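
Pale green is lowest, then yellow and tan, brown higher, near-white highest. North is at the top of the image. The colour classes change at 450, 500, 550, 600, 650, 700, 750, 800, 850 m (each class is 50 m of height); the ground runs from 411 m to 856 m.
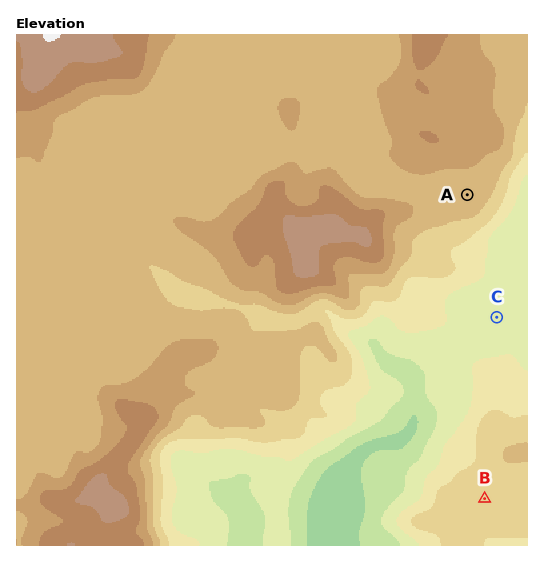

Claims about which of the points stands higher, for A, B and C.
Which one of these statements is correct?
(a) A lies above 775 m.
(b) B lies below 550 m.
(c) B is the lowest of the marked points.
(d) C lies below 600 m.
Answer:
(d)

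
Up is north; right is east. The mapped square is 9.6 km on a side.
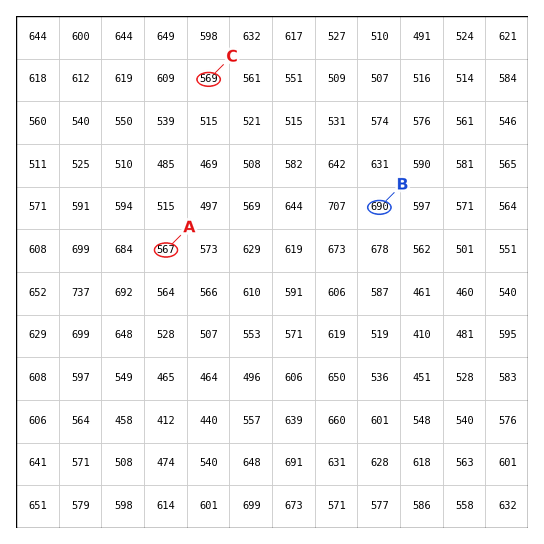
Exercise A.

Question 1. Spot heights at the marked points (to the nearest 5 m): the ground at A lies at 565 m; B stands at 690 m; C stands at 570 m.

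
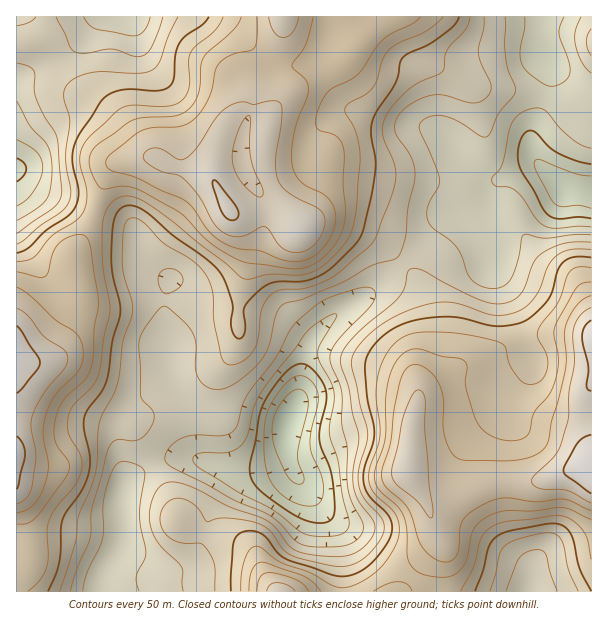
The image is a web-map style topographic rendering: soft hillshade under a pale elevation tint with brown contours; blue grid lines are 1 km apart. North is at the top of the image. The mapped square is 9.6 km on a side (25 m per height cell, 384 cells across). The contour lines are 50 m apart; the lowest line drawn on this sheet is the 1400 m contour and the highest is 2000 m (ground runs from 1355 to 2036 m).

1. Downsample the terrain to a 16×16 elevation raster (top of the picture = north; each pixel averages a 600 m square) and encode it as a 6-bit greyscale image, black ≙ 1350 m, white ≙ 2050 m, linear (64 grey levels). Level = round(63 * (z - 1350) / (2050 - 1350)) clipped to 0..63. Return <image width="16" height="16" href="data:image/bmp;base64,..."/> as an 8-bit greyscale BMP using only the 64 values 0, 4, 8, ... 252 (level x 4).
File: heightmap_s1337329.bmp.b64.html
<image width="16" height="16" href="data:image/bmp;base64,Qk02BQAAAAAAADYEAAAoAAAAEAAAABAAAAABAAgAAAAAAAABAAATCwAAEwsAAAABAAAAAAAAAAAAAAEBAQACAgIAAwMDAAQEBAAFBQUABgYGAAcHBwAICAgACQkJAAoKCgALCwsADAwMAA0NDQAODg4ADw8PABAQEAAREREAEhISABMTEwAUFBQAFRUVABYWFgAXFxcAGBgYABkZGQAaGhoAGxsbABwcHAAdHR0AHh4eAB8fHwAgICAAISEhACIiIgAjIyMAJCQkACUlJQAmJiYAJycnACgoKAApKSkAKioqACsrKwAsLCwALS0tAC4uLgAvLy8AMDAwADExMQAyMjIAMzMzADQ0NAA1NTUANjY2ADc3NwA4ODgAOTk5ADo6OgA7OzsAPDw8AD09PQA+Pj4APz8/AEBAQABBQUEAQkJCAENDQwBEREQARUVFAEZGRgBHR0cASEhIAElJSQBKSkoAS0tLAExMTABNTU0ATk5OAE9PTwBQUFAAUVFRAFJSUgBTU1MAVFRUAFVVVQBWVlYAV1dXAFhYWABZWVkAWlpaAFtbWwBcXFwAXV1dAF5eXgBfX18AYGBgAGFhYQBiYmIAY2NjAGRkZABlZWUAZmZmAGdnZwBoaGgAaWlpAGpqagBra2sAbGxsAG1tbQBubm4Ab29vAHBwcABxcXEAcnJyAHNzcwB0dHQAdXV1AHZ2dgB3d3cAeHh4AHl5eQB6enoAe3t7AHx8fAB9fX0Afn5+AH9/fwCAgIAAgYGBAIKCggCDg4MAhISEAIWFhQCGhoYAh4eHAIiIiACJiYkAioqKAIuLiwCMjIwAjY2NAI6OjgCPj48AkJCQAJGRkQCSkpIAk5OTAJSUlACVlZUAlpaWAJeXlwCYmJgAmZmZAJqamgCbm5sAnJycAJ2dnQCenp4An5+fAKCgoAChoaEAoqKiAKOjowCkpKQApaWlAKampgCnp6cAqKioAKmpqQCqqqoAq6urAKysrACtra0Arq6uAK+vrwCwsLAAsbGxALKysgCzs7MAtLS0ALW1tQC2trYAt7e3ALi4uAC5ubkAurq6ALu7uwC8vLwAvb29AL6+vgC/v78AwMDAAMHBwQDCwsIAw8PDAMTExADFxcUAxsbGAMfHxwDIyMgAycnJAMrKygDLy8sAzMzMAM3NzQDOzs4Az8/PANDQ0ADR0dEA0tLSANPT0wDU1NQA1dXVANbW1gDX19cA2NjYANnZ2QDa2toA29vbANzc3ADd3d0A3t7eAN/f3wDg4OAA4eHhAOLi4gDj4+MA5OTkAOXl5QDm5uYA5+fnAOjo6ADp6ekA6urqAOvr6wDs7OwA7e3tAO7u7gDv7+8A8PDwAPHx8QDy8vIA8/PzAPT09AD19fUA9vb2APf39wD4+PgA+fn5APr6+gD7+/sA/Pz8AP39/QD+/v4A////AKR4VFxsgLC8mJSwuKh4aISshFhcfISUaExgnMy8jHyUxJRcXHxsVCwsaLTYzMDAyNisbFxYSDQULHjU2MjI1OzUoHhsYFxADDhwyNS8sLzg4LSIbGRoVBwwfMDQtKis3OjQmGxkeHhMTICsuLCkoNTYxKR0bICIZExghJSUiJzQvLygdGyEmIh4YGhwZFx8rJi4nHSErMTUwIhwZFRUZHxkkKCQsNzg4NSgeFxQUEQwRIS4yNTk2NDApIBgUEgsIFCEtMzU3NjQuKB0WFRMNERogJikrMzY1LSgfGRoXEhQcHh8fJTAzMjAtJSAdGBEUHRoXGCIqMDUwLywnHxcRFg="/>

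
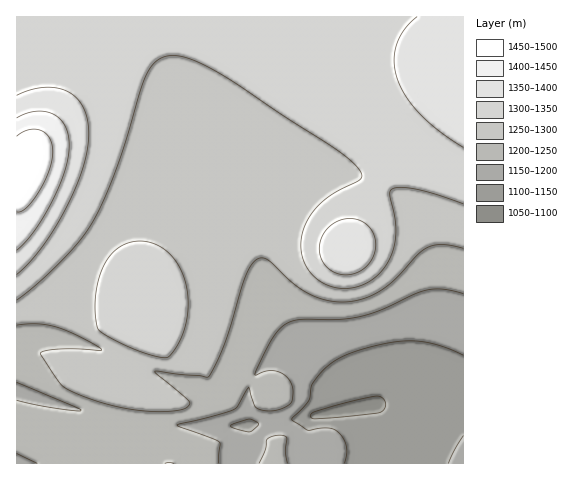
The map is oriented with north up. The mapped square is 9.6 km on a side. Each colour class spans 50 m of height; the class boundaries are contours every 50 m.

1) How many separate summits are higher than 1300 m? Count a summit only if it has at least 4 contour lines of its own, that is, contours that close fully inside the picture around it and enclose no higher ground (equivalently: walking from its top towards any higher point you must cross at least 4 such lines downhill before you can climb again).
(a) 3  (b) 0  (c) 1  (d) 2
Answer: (b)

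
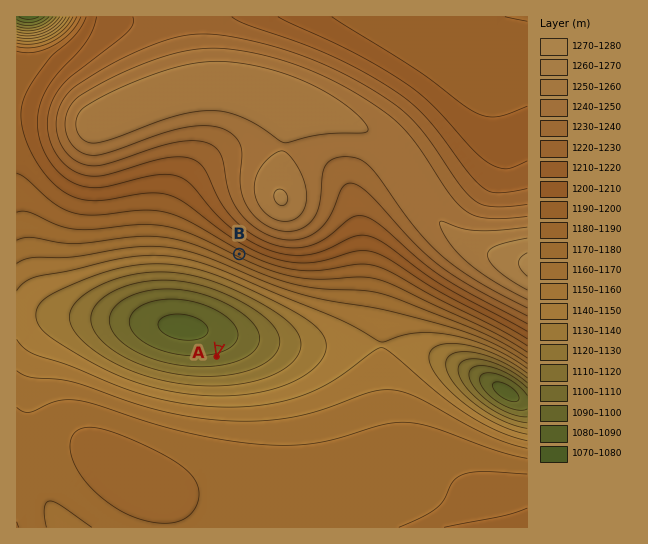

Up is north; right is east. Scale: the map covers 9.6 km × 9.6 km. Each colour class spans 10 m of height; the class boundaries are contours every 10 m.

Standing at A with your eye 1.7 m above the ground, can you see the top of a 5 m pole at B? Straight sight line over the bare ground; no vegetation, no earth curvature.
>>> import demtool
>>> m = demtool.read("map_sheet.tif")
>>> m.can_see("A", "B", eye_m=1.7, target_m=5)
True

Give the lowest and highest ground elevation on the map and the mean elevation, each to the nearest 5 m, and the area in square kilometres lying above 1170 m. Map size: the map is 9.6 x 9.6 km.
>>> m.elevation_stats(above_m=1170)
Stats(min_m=1075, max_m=1275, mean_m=1190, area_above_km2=63.9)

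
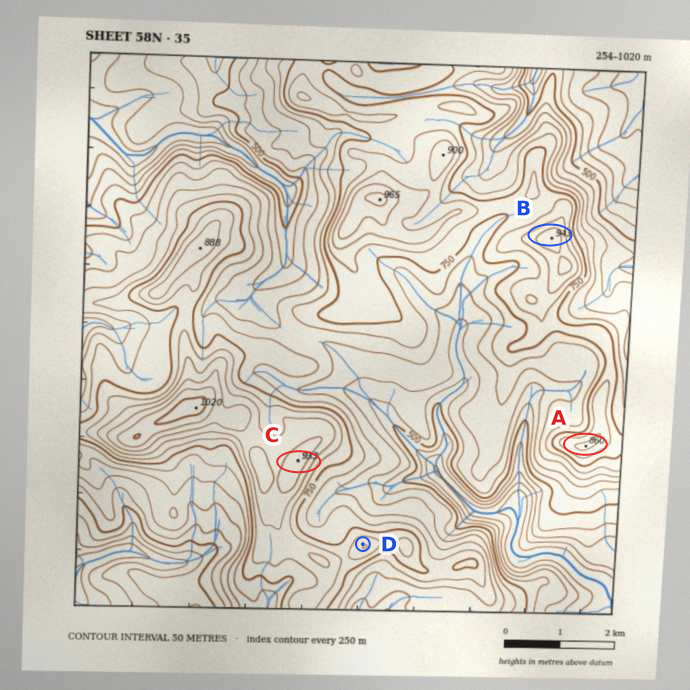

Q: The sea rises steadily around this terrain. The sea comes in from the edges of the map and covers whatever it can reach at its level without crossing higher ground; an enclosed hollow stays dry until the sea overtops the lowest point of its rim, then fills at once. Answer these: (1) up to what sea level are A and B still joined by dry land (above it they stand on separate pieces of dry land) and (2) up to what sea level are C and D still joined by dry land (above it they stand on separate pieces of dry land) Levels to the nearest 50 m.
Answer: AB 750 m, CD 800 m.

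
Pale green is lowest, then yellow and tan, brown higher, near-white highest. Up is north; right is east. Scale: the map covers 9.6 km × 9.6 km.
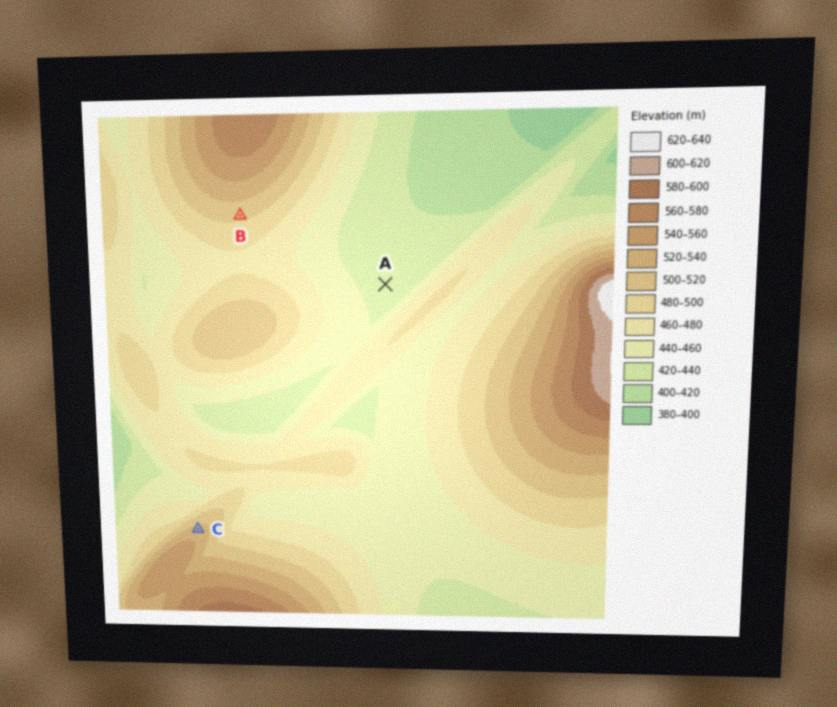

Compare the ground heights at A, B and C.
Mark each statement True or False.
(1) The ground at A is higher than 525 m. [False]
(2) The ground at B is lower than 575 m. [True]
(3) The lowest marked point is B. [False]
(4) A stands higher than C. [False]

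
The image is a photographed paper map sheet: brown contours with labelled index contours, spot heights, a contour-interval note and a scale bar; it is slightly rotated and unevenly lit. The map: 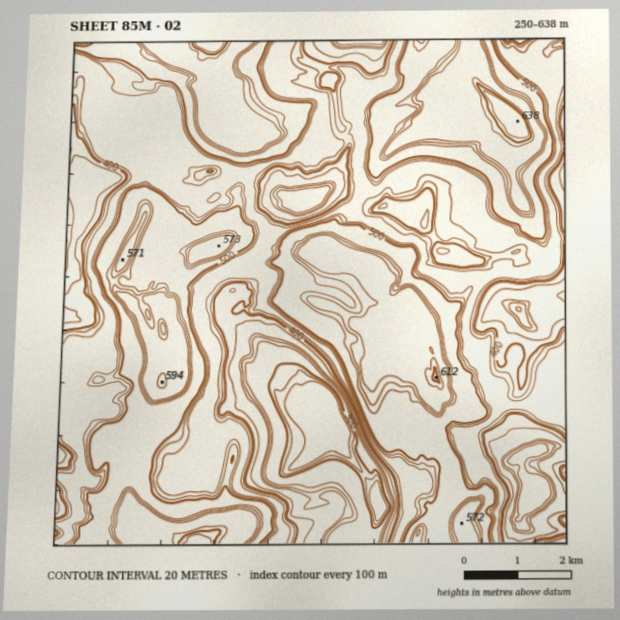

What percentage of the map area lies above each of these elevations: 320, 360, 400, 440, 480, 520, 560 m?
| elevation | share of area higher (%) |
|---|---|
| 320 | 93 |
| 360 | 91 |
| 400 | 78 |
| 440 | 71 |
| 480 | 44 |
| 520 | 21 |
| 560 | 15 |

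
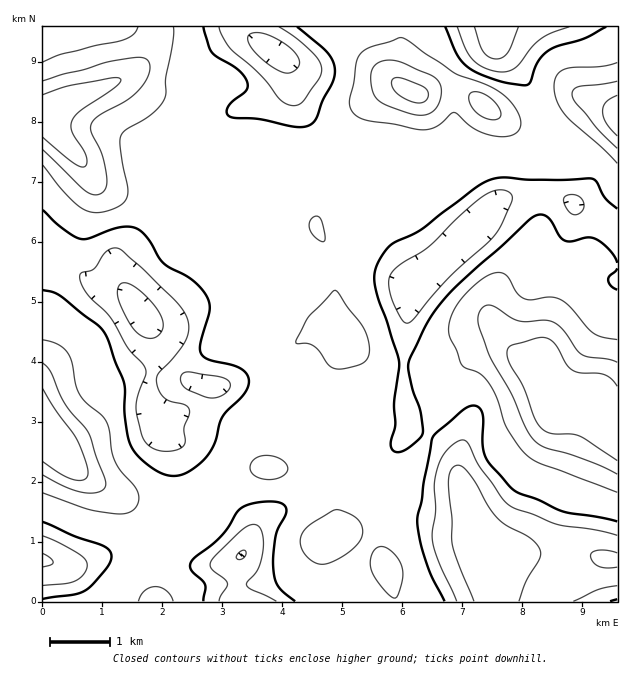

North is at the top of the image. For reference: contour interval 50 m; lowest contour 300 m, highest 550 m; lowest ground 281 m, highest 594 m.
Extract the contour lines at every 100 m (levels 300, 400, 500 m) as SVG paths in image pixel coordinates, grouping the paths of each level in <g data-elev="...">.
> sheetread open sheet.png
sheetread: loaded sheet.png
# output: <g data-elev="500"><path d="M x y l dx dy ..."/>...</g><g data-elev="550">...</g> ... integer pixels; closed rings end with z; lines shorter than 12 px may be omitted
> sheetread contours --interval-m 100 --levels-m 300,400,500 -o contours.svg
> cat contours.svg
<g data-elev="300"><path d="M474 601l-16-38-6-20 0-24-4-39 3-10 6-5 6 2 7 8 19 32 9 12 8 6 24 13 10 11 0 9-14 24-7 19"/><path d="M617 567l-10 1-8-1-6-5-3-6 2-3 6-3 9 0 10 3"/><path d="M238 559l-2-3 2-3 4-3 3 1 1 2-2 5z"/><path d="M43 553l7 5 3 4-3 3-7 2"/><path d="M145 337l-6-3-6-6-12-22-4-15 2-6 3-2 9 2 11 7 12 13 7 11 2 9-2 8-7 5z"/><path d="M281 72l-15-9-12-12-6-11 2-6 9-1 10 2 15 8 11 9 4 8-1 7-8 6z"/><path d="M518 27l-10 25-5 5-7 2-8-2-5-6-9-24"/></g><g data-elev="400"><path d="M203 601l2-16-14-15-1-5 2-4 29-25 20-28 12-5 16-2 12 2 5 5 0 6-8 14-3 9-2 19 0 14 2 9 3 7 17 15"/><path d="M445 601l-13-24-7-19-6-23-2-18 5-16 2-18 8-45 5-6 30-25 8-1 6 4 2 7 0 27 2 12 5 9 24 25 49 22 54 9"/><path d="M43 522l31 14 29 10 6 4 3 6-2 6-3 6-21 22-12 4-31 5"/><path d="M617 290l-6-4-3-6 2-4 7-8"/><path d="M617 263l-7-13-14-11-9-2-15 4-6 0-6-4-8-15-5-6-8-1-9 4-76 70-15 17-11 15-17 36-3 9 5 24 8 22 2 21-4 6-13 11-8 2-6-2-1-8 4-16-1-23 5-42-12-40-9-23-4-19 3-15 11-16 7-6 27-13 57-44 9-5 9-2 59 2 36-1 4 2 9 17 12 11"/><path d="M43 210l19 18 18 11 9-1 32-11 9 0 7 2 11 9 15 24 28 17 14 15 4 7 1 8-10 34 1 11 8 6 23 5 9 4 6 6 2 7-5 12-22 23-8 28-6 9-6 8-17 11-13 3-8-2-9-4-17-14-7-9-4-12-3-23 0-30-19-48-7-9-37-29-8-4-10-2"/><path d="M297 27l30 25 6 9 2 9-2 12-10 18-7 19-6 6-9 2-42-8-26-1-5-3-1-4 1-5 18-15 2-4-1-5-8-12-27-18-9-25"/><path d="M606 27l-22 11-27 8-9 5-11 12-7 19-3 3-3 0-27-5-18-6-11-7-11-13-12-27"/></g><g data-elev="500"><path d="M43 475l22 12 18 6 15-1 5-2 3-4-1-8-16-45-23-28-15-33-8-9"/><path d="M617 362l-10-3-20-2-6-3-5-5-13-19-12-9-7-1-17 2-9-1-28-16-6 2-5 6 0 12 10 30 22 38 14 33 8 13 12 9 35 10 37 16"/><path d="M43 150l43 42 9 3 8-3 4-8-1-13-5-18-10-21 0-8 8-9 26-14 12-9 10-14 3-12-2-5-3-3-14 0-25 4-63 19"/><path d="M492 120l7-2 2-3-1-4-3-6-6-6-7-5-8-2-5 1-2 6 4 10 9 8z"/><path d="M419 115l11-2 7-7 4-15-3-10-7-6-33-14-12-1-10 4-4 6-1 9 2 12 4 8 12 7z"/><path d="M617 81l-39 6-5 3-1 4 3 8 21 25 21 21"/></g>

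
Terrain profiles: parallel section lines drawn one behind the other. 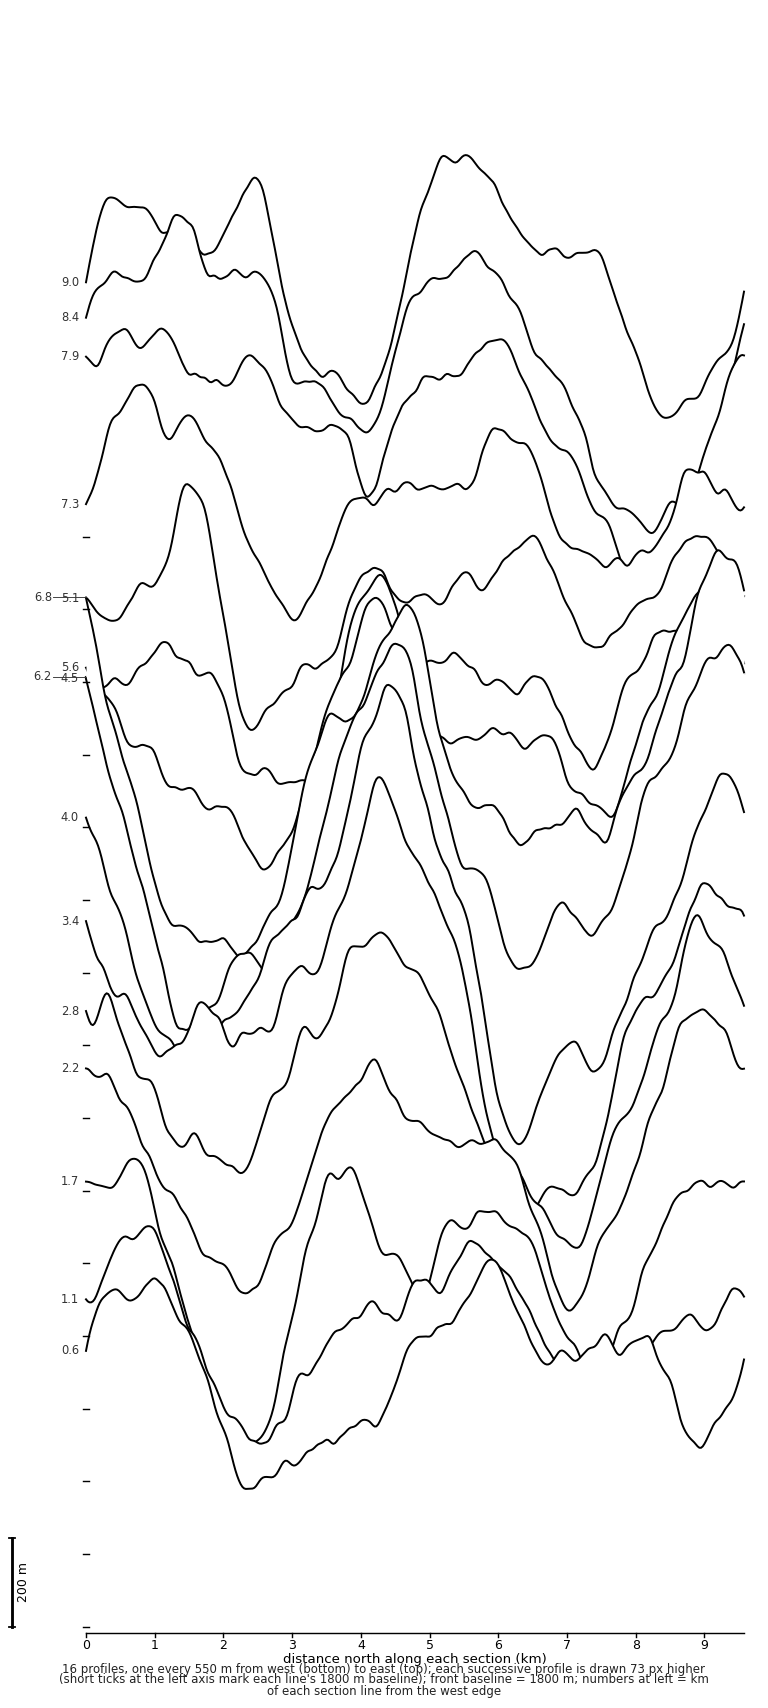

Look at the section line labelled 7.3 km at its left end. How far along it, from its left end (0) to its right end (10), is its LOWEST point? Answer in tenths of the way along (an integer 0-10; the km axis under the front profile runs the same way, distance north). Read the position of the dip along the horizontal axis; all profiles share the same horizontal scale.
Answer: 3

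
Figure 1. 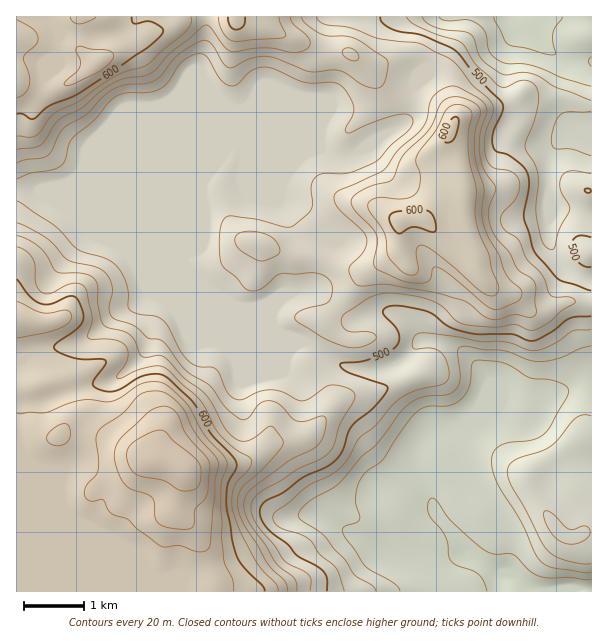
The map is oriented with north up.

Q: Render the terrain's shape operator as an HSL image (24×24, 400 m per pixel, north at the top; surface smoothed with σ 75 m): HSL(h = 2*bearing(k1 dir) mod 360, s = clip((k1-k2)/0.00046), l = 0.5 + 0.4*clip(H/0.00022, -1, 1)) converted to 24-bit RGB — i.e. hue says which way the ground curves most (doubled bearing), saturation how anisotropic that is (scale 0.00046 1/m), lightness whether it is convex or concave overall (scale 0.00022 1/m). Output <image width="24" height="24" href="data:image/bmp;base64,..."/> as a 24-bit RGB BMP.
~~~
<image width="24" height="24" href="data:image/bmp;base64,Qk32BgAAAAAAADYAAAAoAAAAGAAAABgAAAABABgAAAAAAMAGAAATCwAAEwsAAAAAAAAAAAAAf3+AgIB/gIB/gH9/gH9/gnd3f4BsaYpfpsqNdsDOvefxrl/9ppDZU4bJYo3Wq0DXoU+tcnSUhJmkp2NneEgqfQkDZ0cAUUYAf3+AgIB/gH9/gH9/gHJxhj1DhnhKmbxJVedRVsBqN8SKWShIpZ9FpFJuYCw/cFRHgIRogpRwd1RCoDk4QUCUtj2/3KLXxtXrf3+AgH9/gHd2gVFOiURerGa2uoa1o+apcdhvR/WgPA5GnSdCuD1CbyM2ll1scX2NdpuMhWaXkEmNiKeVYjWBsjixsOe+kY6uf3+AfXqApkmKaY2ppFmBSJBhy6l34N86nfpfKg8JKQsKSW0USFIiV6VVYIuXh32XkYZ4b0d3fp+Vk2uPZhtpjfGXdKh1gZZ3gH9/dXeAV4OmsUKwykVif55PdchQ4/fUzCE1jhmGRHiLnIdhSmw4OqoiNFxGY4paiGWAaGGRdo19cjWAbnzNquClX32Dk5GAi1hvk39NPnRURTaJt7HUwMzgkeHi2vHixr7/sWr/3oXznmDFop/Bh8azNF1+N5pZTmF5gZSOdGuFQ2mpcN6/15bVxlmrl41VRVTBw67bVWa7PJavV8Koyo6Rq+B6X+VIQhowNxA+34eJe23l7cXmtGeNfEaPU5pUL2pjYoBcbH9xWZl3dJdMN1csvkl6zKa1Lo5BMJpry5HYXovVYzzEpr984PXWoWDJOiGCLBaW4+rSNjqWymWK7oHEl3S5qmxpMEkrUVwkIJgjZYV0gmdlc4xjNn9mycCBoGLOM7DLVKcVH10DAIGB6O/cxvCoqhWRhSBSGEUrrrcXeyc5X5JIidDKqoXf4YP954D9k9LlY+vbM1l2dFFVmoNJSms+gcs6Vms8c6Rae3TA6pTiAMBcIqYA+K8WKgkgxTRVdmmBfYB0XXeVnstcWSYHc2oGFzsGLd2/69bfoRxtOhENUEAnvb8nQKZGYY9CbqUtgKgTFGYBHM156MriGTKhyBELbj1gh3NkgH9/gHt+flE8qjMfhNTjwbnp0tTxDVBydScAWQALt7VAMX5zx+KXPp9gfk9py+D+4cz/7tX2D39kO0sSlj8+mipgf3yAgH5+gn5tXGmIbXjbp7zgtz46UoQaZzcTbR0xeS1+pbvp7nHIXrXbuvfpwXzzSVnalasdETUr/dPLvD3URGqxckBsgXV1gXV5f1FZwFpIOZouRGYnYmAtv0Re40hncRY4mrYWKf/deRJizP/UqdX4lMTgEnTaalfuz7eXHLSkObxA3GCbnCCJfXCBf36Aalmbs1uuoZxsx2l6Y5XHSYzGUaDQ2H7wyHT1z/ztRQBXjPvfx/nDQY+MbrxgTwVO1TIAy5ukr1eaWTIydUcrhFxjgH9/f4CAXG98fD+4yNnozNzvWjbLlV54V2E+IRIS+tBlvxAOS/PydcqRkvyXpSGuj1sxNQhr0PDboIZFiTpGgUpngH5+gH9/gH9/f3+AbG6AJtd3YsE8hkQvjUZ3q098ih5sNHfUzv3ruKXzcZPKzNxvoa0JYV0bj4UfHD5j3sopeGMte11NgIB9gH9/gH9/gH9/f3+Abm6CgLJoeGJTfnRlVV12W1iycLr81OL3WMpWeSYmwVhc5t+fdxb/rYzbIGakOxmA1+itbmw5QLErQJWAf3+AgH9/gH9/f3+Ae4CAlJhsfXSCf3+AWIWJWrtwSHcyLWgh1Q6QzG5wj5pV3/2sAFOj2JLKsSflDnbEbNF2rMNdPNxqLVpbbIB2f4B/gIB/f3+Af3+AfIF8g3x9gH9/fIB9cX9Wsn1IMHAwBGRL5oj5/qzZ7v/GAiAxlnUfb1IrPW5UgnNG5IiJoTozS20mDWw5cIB6f4B/f4B/f3+AgH9/f4B/f4B/f4B/anaDomO3wWR7Km4rBC8S+Xg1/9vMYQDpE1t4u3VtQ2NpfHthUca+/4Lr6p6WEEkLEioJV3oOO4hJf36AjkpGVJ1HeoB7gmhXeXU6UTUvw6dLdraaIXGkB/+Q8f3N84X/igT/nq/ZW2/pkbPslmS/S2ml+6bp/8z2DEnTiOSLCHFEKy5b7TcmeqQwOCsalVUrxMJlNXSIjeOZca2ySnNzK50zpv9vPD6RE1Cl7aa3myiQfVgmoX1VUHOKY7aPypjn0YT/7K/VwjRtBSku6HEZ0WI5QG2Lj/HLXsL8ztz9udr2jmvlsLHysun76YJ7RTAlL0AmeEkbhCIsxYlBql1seU6LvJ1Yk7kzOYlqw3aU9dP4HRr/ZF//1+T0qOT1Of+LB2lRd4sHajwNUn4YWbwAMSgCnTsA0yIbTTdqh2d6XJmYs8d0"/>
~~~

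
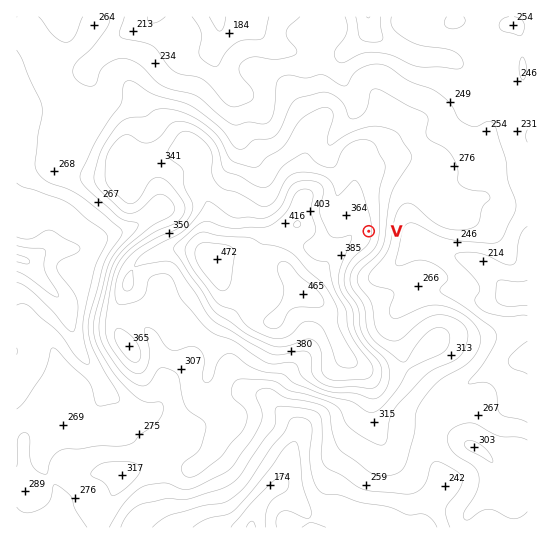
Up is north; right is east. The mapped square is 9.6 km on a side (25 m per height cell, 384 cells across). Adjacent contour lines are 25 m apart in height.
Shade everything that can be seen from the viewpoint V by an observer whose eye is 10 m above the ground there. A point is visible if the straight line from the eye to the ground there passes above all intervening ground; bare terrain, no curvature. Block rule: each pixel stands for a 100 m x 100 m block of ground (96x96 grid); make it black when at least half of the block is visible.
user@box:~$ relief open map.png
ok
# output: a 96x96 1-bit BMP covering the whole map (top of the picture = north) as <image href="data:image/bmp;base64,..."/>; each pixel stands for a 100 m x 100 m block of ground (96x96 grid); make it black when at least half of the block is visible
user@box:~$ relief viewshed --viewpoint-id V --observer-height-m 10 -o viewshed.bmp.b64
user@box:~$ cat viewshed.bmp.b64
<image width="96" height="96" href="data:image/bmp;base64,Qk2+BAAAAAAAAD4AAAAoAAAAYAAAAGAAAAABAAEAAAAAAIAEAAATCwAAEwsAAAIAAAAAAAAA////AAAAAAAAAAAAAAAAAAAAAAAAAAAAAAAAAAAAAAAAAAAAAAAAAAAAAAAAAAAAAAAAAAAAAAAAAAAAAAAAAAAAAAAAAAAAAAAAAAAAAAAAAAAAAAAAAAAAAAAAAAAAAAAAAAAAAAAAAAAAAAAAAAAAAAAAAAAAAAAAAAAAAAAAAAAAAAAAAAAAAAAAAAAAAAAAAAAAAAAAAAAAAAAAAAAAAAIAAAAAAAAAAAAAAAMAAAAAAAAAAAAAAAAAAAAAAAAAAAAAAAAAAAAAAAAAAAAAAAAAAAAAAAAAAAAAAAAAAAAAAAAAAAAAAAAAAAAAAAAAAAAAAAAAAAAAAAAAAAAAAAAAAAAAAAAAAAAAAAAAAAAAAAAAAAAAAAAAAAAAAAAAAAAAAAAAAAAAAAAAAAAAAAAAAAAAAAAAAAAAAAAAAAAAAAAAAAAAAAAAAAAAAAAAAAAAAAAAAAAAAAAAAAAAAAAAAAAAAAAAAA+AAAAAAAAAAAAAAH/AAAAAAAAAAAAAAP/gAAAAAAAAAAAAA//wAAAAAAAAAAAAA//8AAAAAAAAAAAAB//+AAAAAAAAAAAAD///AAgAAAAAAAAAD///wH8AAAAAAAAAD///8f8AAAAAAAAAD/////8AAAAAAAAAD/////8AAAAAAAAAD/////8AAAAAAAAAH/////8AAAAAAAAAf////w8AAAAAAAAA/////gcAAAAAAAAD/////w8AAAAAAAAH/h///74AAAAAAAAH/Af///4AAAAAAAAP/Af///8AAAAAAAAf/AP///8AAAAAAAAeHAH///8AAAAAAwA+HAH///8AAAAAA4B+HgH///gAAAAAA4B8HgH///AAAAAAAAB+B+H//+AAAAAAAAADgfH//+AAAAAAAAADgPv//8AAAAAAAAAHgP///8AAAAAAAAAHgP///+AAAAAAAAAHAP///+AAAAAAAAAHAf////AAAAAAAAADgf///+AAAAAAAAADgP///+AAAAAAAAABwP///8AAAAAAAAAAwP///8AAAAAAAAAAQP///4AAAAAAAAAAAf///4AAAAAAAAAAAf///4AAAAAAAAAAAf///4AAAAAAAAAAAe///4AAAAAAAAAAAOP//4AAAAAAAAAAADAH/4AAAAAAAAAAAAAD/4AAAAAAAAAAAAAD/4AAAAAAAAAAAAAB/8AAAAAAAAAAAAAB58AAAAAAAAAAAAAH58AAAAAAAAAAAAAP5/8AAAAAAAAAAAAPx/8AAAAAAAAAAAAAB/8AAAAAAAAAAAAAB/8AAAAAAAAAAAAAB/8AAAAAAAAAAAAAB/8AAAAAAAAAAAAAB/8AAAAAAAAAAAAAB/8AAAAAAAAAAAAAB/8AAAAAAAAAAAAAB/8AAAAAAAAAAAAAB/8AAAAAAAAAAAAAD/8AAAAAAAAAAAAAD/8AAAAAAAAAAAAAP/8AAAAAAAAAAAAAf/8AAAAAAAAAAAAD//8AAAAAAAAAAAAP//8AAAAAAAAAAAAf//8AAAAAAAAAAAA///4AAAAAAAAAAAAn8PA="/>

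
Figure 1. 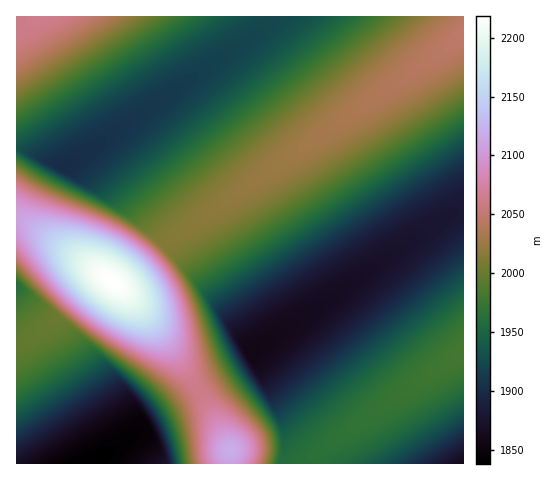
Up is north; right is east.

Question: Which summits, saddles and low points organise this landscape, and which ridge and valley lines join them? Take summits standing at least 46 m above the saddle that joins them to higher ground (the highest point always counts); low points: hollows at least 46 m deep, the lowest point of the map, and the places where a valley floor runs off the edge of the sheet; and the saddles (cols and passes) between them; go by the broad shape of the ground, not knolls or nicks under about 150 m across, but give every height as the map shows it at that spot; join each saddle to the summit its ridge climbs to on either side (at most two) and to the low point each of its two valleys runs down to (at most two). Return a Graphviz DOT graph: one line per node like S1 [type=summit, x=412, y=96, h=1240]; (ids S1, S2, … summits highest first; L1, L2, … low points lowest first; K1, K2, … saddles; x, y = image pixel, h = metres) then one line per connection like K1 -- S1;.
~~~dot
graph terrain {
  S1 [type=summit, x=112, y=281, h=2218];
  S2 [type=summit, x=230, y=451, h=2119];
  S3 [type=summit, x=42, y=18, h=2064];
  L1 [type=low, x=88, y=462, h=1838];
  L2 [type=low, x=251, y=353, h=1856];
  L3 [type=low, x=463, y=463, h=1858];
  L4 [type=low, x=62, y=167, h=1900];
  K1 [type=saddle, x=199, y=390, h=2062];
  K2 [type=saddle, x=166, y=244, h=2013];
  K3 [type=saddle, x=308, y=463, h=1964];
  K4 [type=saddle, x=17, y=148, h=1933];
  K1 -- S1;
  K1 -- S2;
  K1 -- L1;
  K1 -- L2;
  K2 -- S1;
  K2 -- L2;
  K2 -- L4;
  K3 -- S1;
  K3 -- L2;
  K3 -- L3;
  K4 -- S1;
  K4 -- S3;
  K4 -- L4;
}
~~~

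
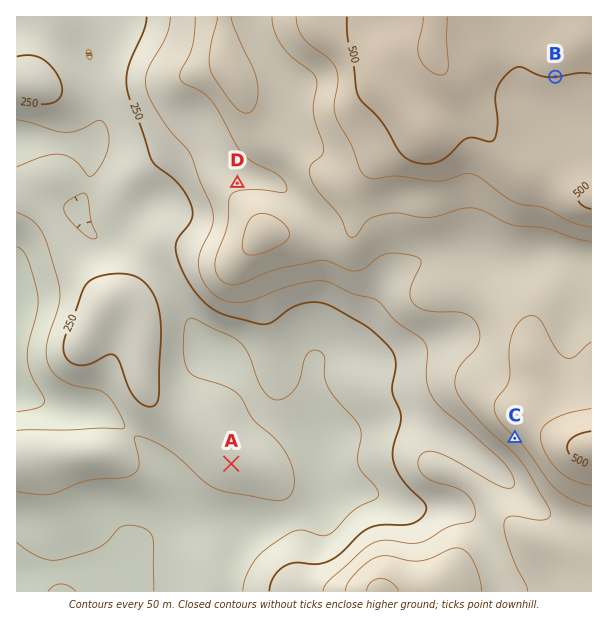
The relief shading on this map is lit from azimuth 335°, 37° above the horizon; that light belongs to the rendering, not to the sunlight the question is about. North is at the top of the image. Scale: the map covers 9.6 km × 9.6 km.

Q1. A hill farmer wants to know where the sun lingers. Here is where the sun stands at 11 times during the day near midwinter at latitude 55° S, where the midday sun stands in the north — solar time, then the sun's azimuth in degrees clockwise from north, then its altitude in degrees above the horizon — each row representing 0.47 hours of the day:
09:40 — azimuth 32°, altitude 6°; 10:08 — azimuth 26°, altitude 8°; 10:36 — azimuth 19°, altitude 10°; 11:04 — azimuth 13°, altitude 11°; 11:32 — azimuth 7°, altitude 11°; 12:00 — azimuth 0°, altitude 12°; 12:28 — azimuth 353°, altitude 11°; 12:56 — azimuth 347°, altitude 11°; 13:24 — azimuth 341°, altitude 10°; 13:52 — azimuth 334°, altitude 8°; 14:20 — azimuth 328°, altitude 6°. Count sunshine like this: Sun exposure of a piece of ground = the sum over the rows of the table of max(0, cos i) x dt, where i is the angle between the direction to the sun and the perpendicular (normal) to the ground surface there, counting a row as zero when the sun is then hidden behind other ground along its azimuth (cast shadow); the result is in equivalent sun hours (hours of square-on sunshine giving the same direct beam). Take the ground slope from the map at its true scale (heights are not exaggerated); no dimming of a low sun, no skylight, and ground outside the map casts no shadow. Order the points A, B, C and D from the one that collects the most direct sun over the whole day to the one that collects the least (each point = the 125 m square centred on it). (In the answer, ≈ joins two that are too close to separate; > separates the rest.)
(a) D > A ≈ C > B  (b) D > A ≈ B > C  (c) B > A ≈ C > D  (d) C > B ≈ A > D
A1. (b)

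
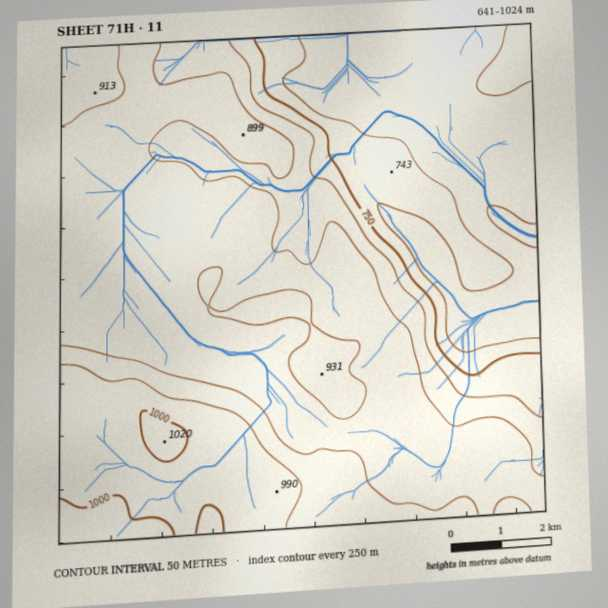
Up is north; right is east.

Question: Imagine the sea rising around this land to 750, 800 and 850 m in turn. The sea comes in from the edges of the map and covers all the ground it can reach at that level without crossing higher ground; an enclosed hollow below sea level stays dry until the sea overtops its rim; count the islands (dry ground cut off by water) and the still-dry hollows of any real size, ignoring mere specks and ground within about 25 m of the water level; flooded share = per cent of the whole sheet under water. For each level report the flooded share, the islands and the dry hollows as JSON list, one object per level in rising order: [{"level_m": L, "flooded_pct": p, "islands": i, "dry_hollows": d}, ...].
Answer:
[{"level_m": 750, "flooded_pct": 27, "islands": 0, "dry_hollows": 0}, {"level_m": 800, "flooded_pct": 30, "islands": 0, "dry_hollows": 0}, {"level_m": 850, "flooded_pct": 40, "islands": 0, "dry_hollows": 0}]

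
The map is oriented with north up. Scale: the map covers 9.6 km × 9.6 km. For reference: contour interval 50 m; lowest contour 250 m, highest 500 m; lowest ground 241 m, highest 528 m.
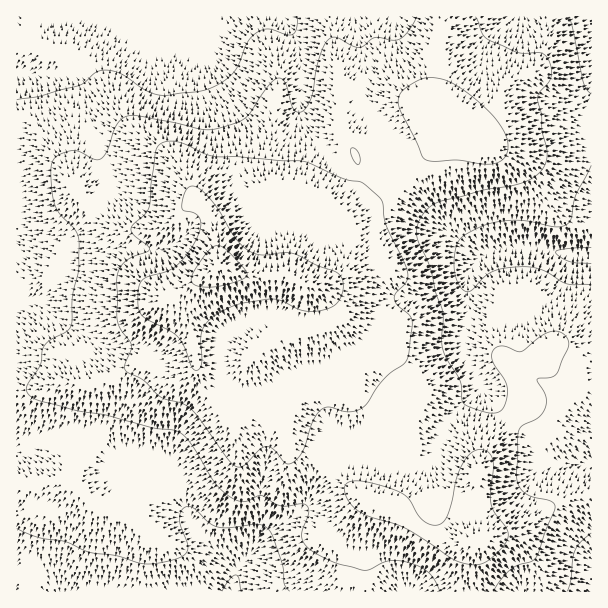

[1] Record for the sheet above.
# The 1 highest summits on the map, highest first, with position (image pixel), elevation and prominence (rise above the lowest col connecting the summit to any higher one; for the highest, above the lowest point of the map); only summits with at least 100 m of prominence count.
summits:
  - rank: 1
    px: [219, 266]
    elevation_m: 528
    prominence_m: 287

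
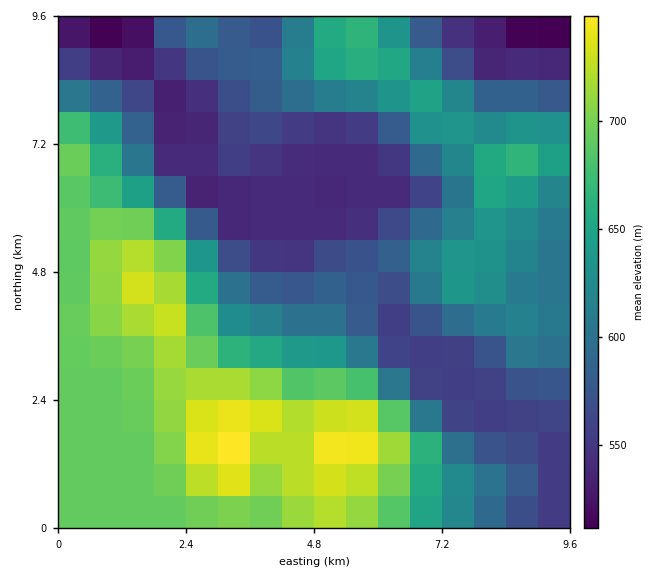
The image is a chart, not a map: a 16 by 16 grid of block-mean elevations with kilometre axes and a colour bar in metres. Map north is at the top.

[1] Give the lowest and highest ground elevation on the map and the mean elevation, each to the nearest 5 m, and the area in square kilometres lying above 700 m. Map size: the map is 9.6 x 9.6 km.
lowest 505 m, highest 755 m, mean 625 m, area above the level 15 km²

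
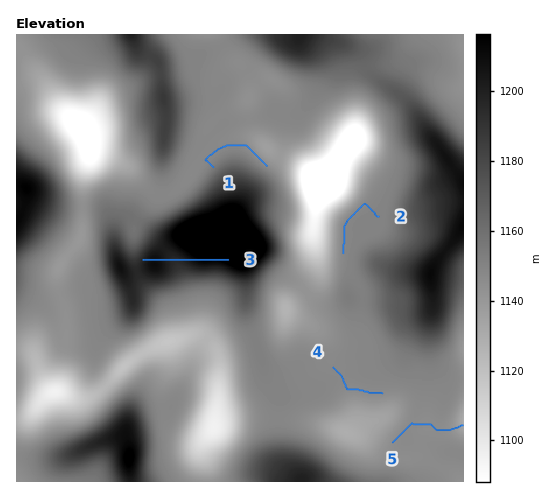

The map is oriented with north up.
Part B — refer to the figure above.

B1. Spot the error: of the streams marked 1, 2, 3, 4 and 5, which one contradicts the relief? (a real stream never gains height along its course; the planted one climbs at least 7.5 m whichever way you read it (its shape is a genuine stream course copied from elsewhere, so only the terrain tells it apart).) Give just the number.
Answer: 3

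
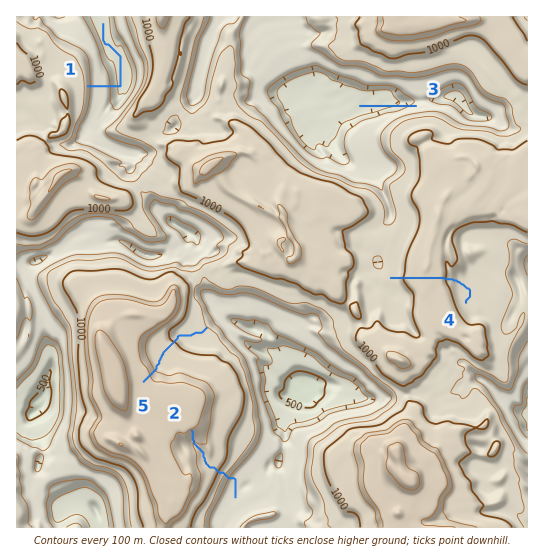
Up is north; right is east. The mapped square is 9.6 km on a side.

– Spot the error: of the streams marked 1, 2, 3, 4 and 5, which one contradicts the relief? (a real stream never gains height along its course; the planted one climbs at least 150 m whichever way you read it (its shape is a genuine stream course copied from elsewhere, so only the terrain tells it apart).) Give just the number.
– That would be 4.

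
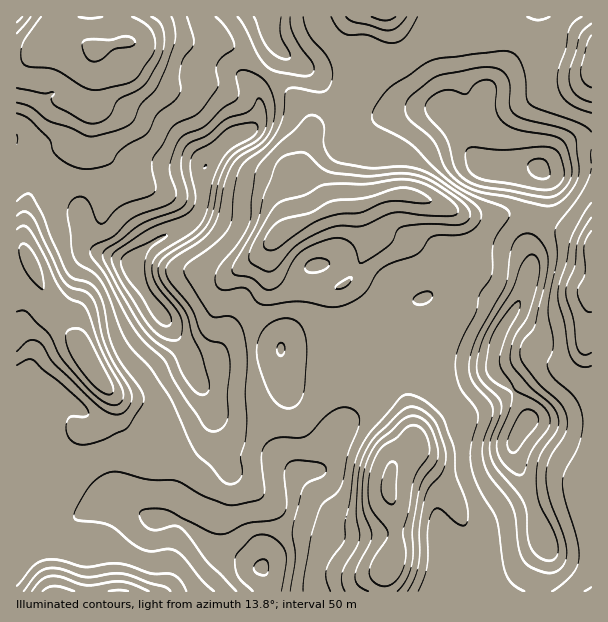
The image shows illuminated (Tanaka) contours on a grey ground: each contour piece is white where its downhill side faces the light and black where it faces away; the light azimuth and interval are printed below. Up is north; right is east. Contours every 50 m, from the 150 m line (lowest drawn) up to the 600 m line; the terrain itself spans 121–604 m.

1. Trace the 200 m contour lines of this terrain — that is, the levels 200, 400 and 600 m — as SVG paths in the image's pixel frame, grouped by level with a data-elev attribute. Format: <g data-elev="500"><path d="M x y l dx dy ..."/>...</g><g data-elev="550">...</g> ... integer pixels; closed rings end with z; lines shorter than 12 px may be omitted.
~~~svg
<g data-elev="200"><path d="M261 575l-6-3-1-5 4-6 6-2 4 4 0 7-2 5z"/><path d="M516 474l-14-12-4-7-1-8 1-10 13-30 1-13-3-4-18-11-4-7-1-6 3-22 5-12 16-24 6-6 3-1 1 4-1 6-11 21-6 16-3 11 1 6 15 25 27 15 6 8 2 9-2 7-17 23-7 21-3 2z"/><path d="M168 340l-12-7-12-14-25-42-7-14 0-8 5-5 30-20 35-13 8-5 4-6 2-6-6-33 1-8 3-6 18-11 18-15 16-4 9 0 3 5-4 7-23 14-10 13-8 20-7 31-6 12-10 9-29 18-8 9-1 11 3 10 22 29 5 10 0 9-2 8-4 2z"/><path d="M539 189l-53-9-9-3-6-4-4-6-2-11 1-6 7-3 28 3 41-3 12 2 4 3 3 7 3 12-1 8-4 6-5 3-6 2z"/></g><g data-elev="400"><path d="M186 591l-7-12-8-5-21-1-30-9-10-1-24 4-33-8-9 1-8 4-19 22"/><path d="M418 591l9-24 1-39 4-16 3-3 5 0 15 13 7 4 5-3 1-10-2-13-10-26-2-27-11-28-5-7-12-10-9-5-9-3-8 4-28 32-8 11-6 12-4 15-4 33-5 20 0 18-3 6-12 16-4 9 0 9 4 12"/><path d="M17 365l10-5 6 0 11 10 18 14 24 23 3 6-2 3-4 1-12 0-5 6 0 8 2 6 4 4 6 3 8 1 12-3 27-12 4-5 14-23 1-6-3-6-19-26-9-17-5-14-5-28-5-14-8-7-16-5-7-6-16-35-8-22-11-20-3-2-3 0-9 7"/><path d="M324 306l15 1 17-7 10-9 10-16 7-8 34-13 15-17 8-2 19 0 11-3 9-8 2-9-2-6-8-8-36-24-13-7-20-4-34 2-26-4-8-3-5-5-5-9 0-19-1-5-5-6-7-2-6 3-11 12-15 13-21 24-3 9-6 48-10 19-20 24-3 8-1 6 2 6 5 3 18-2 6 1 11 13 6 3 36-4z"/><path d="M308 272l-3-3 0-3 6-6 12-2 4 2 2 3-1 4-5 4-9 2z"/><path d="M591 203l-8 12-12 22-5 26-7 22-1 11 13 61 8 9 6 1 6-1"/><path d="M17 113l9 4 6 5 18 18 3 10 3 5 12 9 10 4 9 1 12-2 11-3 12-15 25-15 10-20 16-12 6-7 2-6-2-12 2-14 4-7 8-9 1-5-7-25"/><path d="M331 17l7 11 7 6 21 1 18 7 8 1 7-2 6-4 12-20"/><path d="M582 17l-9 6-4 7-3 19-8 22-1 12 3 10 7 9 11 6 13 5"/></g><g data-elev="600"><path d="M391 504l4-2 1-7 1-28-1-3-3-2-4 1-3 5-5 18 2 11 3 4z"/><path d="M89 60l6 2 4-1 15-12 20-4 1-4-3-3-6-2-15 4-19-1-8 2-2 3 1 5 3 7z"/></g>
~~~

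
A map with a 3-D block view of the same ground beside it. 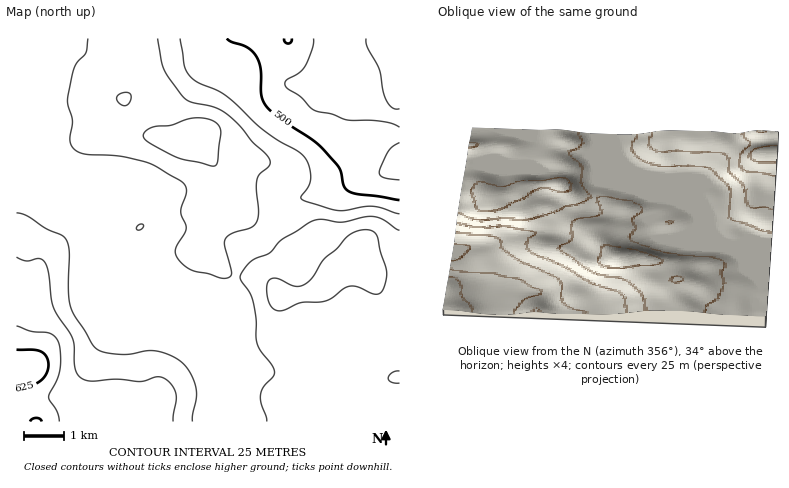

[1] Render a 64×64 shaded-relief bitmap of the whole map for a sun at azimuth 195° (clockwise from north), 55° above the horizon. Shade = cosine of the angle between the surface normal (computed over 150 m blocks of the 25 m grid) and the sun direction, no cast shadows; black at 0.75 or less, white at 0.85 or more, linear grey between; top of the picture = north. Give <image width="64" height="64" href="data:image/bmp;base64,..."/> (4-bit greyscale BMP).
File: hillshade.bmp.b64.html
<image width="64" height="64" href="data:image/bmp;base64,Qk12CAAAAAAAAHYAAAAoAAAAQAAAAEAAAAABAAQAAAAAAAAIAAATCwAAEwsAABAAAAAAAAAAAAAAABEREQAiIiIAMzMzAERERABVVVUAZmZmAHd3dwCIiIgAmZmZAKqqqgC7u7sAzMzMAN3d3QDu7u4A////AIiHd3iau6qqqqqqqpmaqqqqqqqrvMzLqqqqqqqqqqqqiHZmeJq6qqqqqqqqqqqqqqqqqqvM3cuqqqqqqqq7u7uZh2Z4mqqZmqqZmZmqqqqqqqqqu8zdy6qqqqqru7u7u7upiImqqZiZmYiImZmqqqqqqqq7zMuqmaqqq7zMzMzM7dy6qqmYiIiIiIiImZmZmqqqqru7qZiZqru7zMzM3d3/7ty6qYh3d3d3eIiIiImaqqqqqqmYiJmqu7zMzMzN3u7u3LqZiHd3d3d4iIiIiJqqqqqqqYiJmqq7u7u6q7zN3d3MupiIh3d3d4iIh3d4mqqqqqqqmqqqqqu6qpmZqqu7u7qpmIiId3d3iIh3d3iaqqqqqru7u7uqqqqpiIiIiJmZmZmZiIh3d3eId3Z3iKqqqqqrzMzMu6qqqpmZmYh3d3d3iJmYh3d3d4d3ZneJqqqqqqvN3cu6qqqqmaqqmYdmZmd4mZiHd3eIh3d3iJqqqqqqvN3cu6qqqqqqqqqqmWZVZniIiIiIiIiId4iZqqqqqqq8zcuqmZqqqqqqqqqqZlVmd3d3iJmZmZmZmqqqqqqqqrzMuqmZqqqqqqqqqqp2ZmZmZmeJqqqqqqqqqqqqqqqqu7uqmZqqqqqqqqqqqod3d2VVZ4qqqqqqqqqqqqqqqqq7u7qqqqqqqqqqqqu6iIh3ZVV4mqqqqqqqqqqqqqqqqru8zMy7u7u7qqq7u7uIiIdmZomqqqqqqqqqqqqqqqqru83e3d3MzMu7u8zMzIiJmHZ4mqqqqqqqqqqqqqqqqqu8ze7u7u7u3MzM3dzMiJmZh4mquqqqqqqqqqqqqqqqu8zd7t3e7/7tzN3d3MuZmqmImau6qqqqqqqqqqqqq7u8zN3cu8ze7t3d3d3MupqqqZiaqqqqqqqqqqqqqru8zMzN3LqZmrzN3d3d3cuqqqqpmZqqqqqqqqqqqqq7vMzMzMzLqHd4mrvM3d3cu6qqqqmZmqqqqqqqqqqqq8zMzMu7vLqHZ3iJmrzd3cy6qqqqqZmaqqqqqqqqqru83dzMu6q7qXd4iZmaq83cy6qaqqqpmZqqqqqqqqu7vM3d3Mu6qqmYd4mqqpmavMy6mZmqqpmZmqqqqqqru7vMzd3Mu6qZmYd4mru6mYmqu6qYiKqqmYmaqqqqqru7u7vMzLuqqZmZiImrvLupiJmqqYiIqqmIiJqqqqqrvLu7u7u6qqqqqqmZmaqru6mYmZmZiIiqmHd4mqqqqrvMu7qqqqmZqqqrqqmZmJmrqpmZmZmYmZmHZniZqqqqu7y7uqqqmZqqu7u7upmHeJmqmYiIiIiZiHZneJqqqqq7u7u7qqqqqrvMzMy6mId3iIiHdmZ3d4h3ZneJmqqqqqqqqqqqu7u7zN3dzLqZiId3ZlVURVVVZmZniZqqqqqqqqmaqqu7u7vM3d3LqZmYh3ZEMzMzMzNEZniaqqqqqqqqmZmZqru7u8zMzLupmZiHZUMzMzIiIjN4iaqqqqqqqqqpmZmqq7u7u7u7upiJmIh2VEREMyESM5mqqqqqqqqqqqqqmqqqqru7u7qpiJmZmYdmZmVDIiI0qqqqqqqqqqqqqqqqqqqqu7u7qpmJqru6qYiIdlQzM0Wqqqqqqqqqqqqqqqq7u7u7vLupmZq8zMu6qpmHZVRFVqqqqqqqqqqqqqqqu8zMzMzMupiJq83dy7qqqZiHdmd3qqqqqqqqqqqqq7u8zd3dzcy5iIm8zdzLqqmZmZmZiZmqqqqqqqq7u7u7zM3e7u7d3KiImrzMy7qZmZmaqqqqqqqqqqq7u7u7zMzd3u///+7bmImqu7uqmZiIiJqru7qqqqqqq7zN3d3d3e7v/////sqYiauqmZiIiHd4maq7uqqqqqq7zd3d3u7u///////9ypmaqpiHdmZnd3iJqqqrqqqqqrvM3d3d7u7v/u7e7uy6mquph2ZlVWZneImZqqu7qqqqu7zMzM3d3d3dzLzMy6qquphlVVVVZneImZmZqruqqqq7u7u7u8zMu7qqmqqpmaqphlVVZmZneImZmZmqqqqqqru6qqqru7uqmZiIiHd4mYdlVVZmZmd4iZmZmZqqqqqru7uqqru7uqmZiIdlVVZmZURVZnd3d4iZmYiZmqqqqru7u7u7vMu7qpmZh1RDRERERWZ3d3d3iJmZiZmaqqqru7u7u7zMzLuqqqmHVENEREVmd3d3iIiImZmZmaq7qqu7u7u7zMzLu7u6qYdlVUREVniHd3eIiZmZmZmqq7yqu7u7u7vMzLu6u6qYh2ZlVVZ4iYh3d4iZmZmaqqq7zKq7uqqru7u6qqqqqYh3dmZVZ4mZmIiIiZmZmqqqu7vMqqqqqqu7qpmZmqqYh3ZmZmZ4mqqZiJmZqqqqqqq7u7uqqqqqqqqZiImZmYh3ZmZmZ4mqqpmZqqqqqqqqq7u7u6qqqqqqqpmZmZmIiHd3d3d4maqpmZq8y7qqqqqru7u6qqqqqqqpmZqqmYiIh3eIiImZmZmJq8zMu6qqqqu7u7qqqrqqqqqqq7qZiJmIiJmZmZmZiIms3cy6qqqqu7zMu6qruqqqqqu7uqmZmZmZmZmZmZiIibzdzLqqqqu7zMzLuqu6qqqqu7u6qaqpmZmZmZqZmIiavd3Luqqqq7zMzMyqqqqqqqq7u6qqqqmZmZmZqqqZmZrMzLuqqqqru8zMy6qqqqqqq7u7qqqqqZmJmZqqqpmZq7zMuqqqqqq7zMy7"/>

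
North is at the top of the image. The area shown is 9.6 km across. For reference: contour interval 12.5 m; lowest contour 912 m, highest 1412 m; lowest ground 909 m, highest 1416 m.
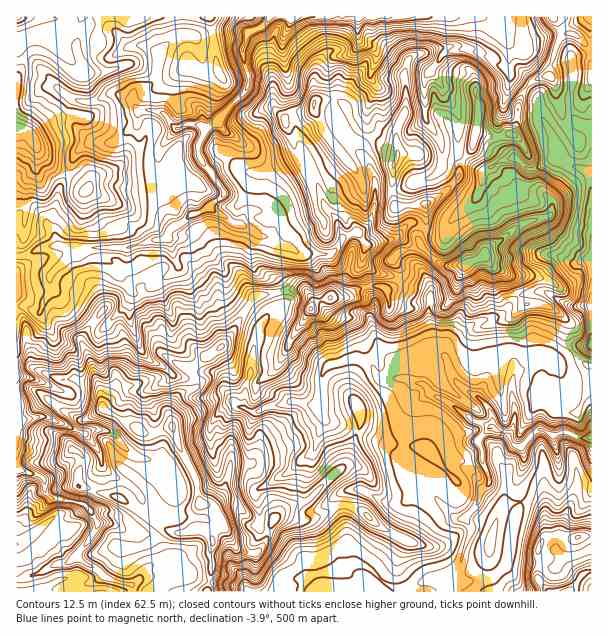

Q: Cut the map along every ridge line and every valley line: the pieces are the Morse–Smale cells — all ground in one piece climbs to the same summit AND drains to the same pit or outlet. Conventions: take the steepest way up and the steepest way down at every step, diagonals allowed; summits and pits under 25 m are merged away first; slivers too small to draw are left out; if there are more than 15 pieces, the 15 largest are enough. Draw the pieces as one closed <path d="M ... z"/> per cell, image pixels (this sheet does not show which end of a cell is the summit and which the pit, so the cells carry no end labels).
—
<path d="M290 16l-20 0-7 10-12 5-4 4-5 13 0 8 6 18 0 10-4 9-14 12-10 14-14 9-9-4-11 0-9 4-15 18-4 7 2 29 9 15 23 18-4 3-14 8-12 14-9 0-27 8-27-1-25 3-6-3-15-1-14 2-15 8-8 1 0 211 23 7 5 5 0 11 6 7 33 6 9 9 5 8 0 6-21 30 23 14 6 6 15 6 11 1 3 8 73 0 5-25 0-33 6-5 6-3 10 19 5 5 9 3 9 0 11-17 2-12-9 0-7-2-15-14-9 0-12 6-8-8-10-3-4-24-18-35-9-31 5-11 6-8 16-7 0-7-6-12 29-20 18 26 11 5 2-2 3-27 6-24 24-24-3-15-9-12 6-27-3-6 29 12 27 0 6 6 11 5 12 0 3-4 4-12-4-10-5-7-15 7-5-18-13-17-8-25-20-42-1-17-7-18 1-18-6-28 0-18 7-15z"/><path d="M519 296l-19 20-20 4-18 11-14 13-4 12-7-4-8 0-13 6-6 7 0 15-17-2-13 1-9-15-15-6-27 8-7 9-2 29-2 2-19-4-11 0-6 2-13 2-12 6-9-2-4-3 0-11 2-12 2-4-14-9-2-6-11-17-30 19-1 2 6 11 0 7-16 7-6 8-5 12 9 30 18 35 4 24 10 3 8 8 12-6 9 0 18 15 15 1-8 21-7 8-18-3-5-5-10-19-12 8 0 33-4 15 0 9 238 1 4-13 12-18 8-27 0-7-4-6 0-5 10-10 5-15 7-8 0-9-6-12 0-10-4-12 11-12 18 6 9 12 5 0 18-16 4 0 11 6 10-4 21 7 7-2 0-71-10-4-12-14-4-7 2-18-8-10-18-9-17 0z"/><path d="M269 16l-186 0-9 14-15 7-27-1-15 6-1 213 8 1 15-8 19-3-10-23 7-13 5-21 10-20 3-10 10-12 12-4 13 2 9-4 19-14 4-16 21 2 15 16 10-4 11 0 9 4 10-6 31-33 1-15-4-11-2-15 5-13 4-4 12-5 7-8z"/><path d="M494 428l-5 0-11 12 4 12 0 10 6 12 0 9-7 8-5 15-10 10 0 5 4 6 0 7-8 27-12 18-4 12 102 1-10-13 0-30 4-9 13-5 12 3 25-2 0-98-14 0-14-6-10 4-11-6-4 0-18 16-5 0-9-12z"/><path d="M402 280l-3 0-9 9-9-3-13 0-12 4-8 6-21 2-12 4-23 34-14 29-17 15-6 2-6-3-2 2-3 26 4 3 9 2 7-4 24-6 11 0 19 4 2-2 2-29 3-6 7-5 22-6 17 6 9 15 28 0 4-17 13-8 11-3-3-6-1-18-4-7 2-27-7-5-15-4z"/><path d="M468 16l-112 1 4 24 3 3 8 2 5 5 0 9-6 15 6 9 0 6-8 14-1 21-9 18 2 10 8 11 6 15 1 13 24-2 14-8 18-4 9-8 2-24-4-11-12-16-2-36 6-12 16-19 23-5 3-17z"/><path d="M155 110l-15 0-4 16-19 14-9 4-19 0-15 11-14 33-5 21-7 13 11 24 15 4 25-3 27 1 27-8 12-2 9-12 8-3 10-8-23-18-9-15-2-29 4-7 14-17-12-15z"/><path d="M431 72l-7 11 2 36 12 16 4 11 0 24 22 22 14 3-27 26-7 9-12 2-16-9-6 0-7 5-5 8-32 10-4 17 13 9 23 6 2 0 0-9-8-9 6-7 6-3 16-6 14 15 10 6 21 0 17-7 9-12 13-8 14-12 19-8 11-1 4-5 0-11-9-8-22-6-9-11 2-6 14-14-5-12-11-10 5-11 0-6-8-3-5-6-6 14 4 25 12 11-11 2-20 12-6-3-20-16-1-6 4-24-2-9-14-18-2-10z"/><path d="M356 16l-65 0-2 11-6 11 0 18 6 28-1 18 7 18 1 17 17 34 11 33 13 17 5 19 9-6 11-4 6-6 6-18 0-27-4-12-4-8-22-19-10-18-2-17 4-16-8-14 3-15 4-4 16-2 7-9 0-27z"/><path d="M570 164l-5 1-7 17-10 12 0 4 4 3-2 14-32 11-14 12-13 8-5 5-2 6 8 9 20 13 7 17 6-2 21-2 14 9 16 6 16-2 0-129-7-6z"/><path d="M18 469l-2 1 0 121 116 1-1-8-11-1-15-6-6-6-23-14 21-30 0-6-5-8-9-9-33-6-6-7 0-11-5-5z"/><path d="M482 16l-13 1 3 13-3 17-23 5-16 19 12 15 2 10 14 18 2 9-4 24 1 6 26 19 20-12 11-2-12-11-4-18 0-7 6-12 0-8 6-18 0-37-11-21z"/><path d="M281 244l-3 0-2 5-5 26 9 12 3 15-24 24-11 52 7 4 6-2 17-15 14-29 23-34 12-4 21-2 8-6 12-4 13 0 9 3 10-10-25-7-13-10-3 3-12 0-11-5-6-6-27 0z"/><path d="M420 244l-22 9-6 7 8 9 1 11 7 4 15 4 7 5-2 27 4 7 1 18 1 5 10 6 1-6 8-12 27-18 20-4 18-19 0-3-6-15-20-13-9-10-18 9-16 1-15-7z"/><path d="M441 168l-10 10-18 4-14 8-25 2 0 14-4 15-12 12 8 13 32-10 5-8 7-5 6 0 16 9 12-2 7-9 25-23 1-4-7 0-12-7-14-14z"/>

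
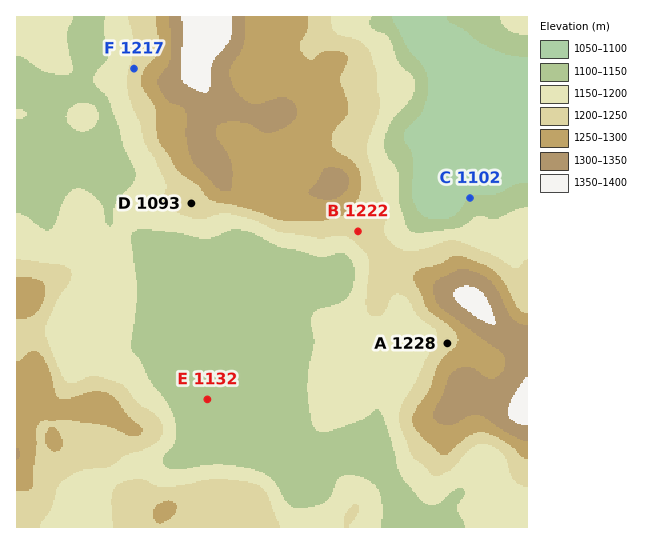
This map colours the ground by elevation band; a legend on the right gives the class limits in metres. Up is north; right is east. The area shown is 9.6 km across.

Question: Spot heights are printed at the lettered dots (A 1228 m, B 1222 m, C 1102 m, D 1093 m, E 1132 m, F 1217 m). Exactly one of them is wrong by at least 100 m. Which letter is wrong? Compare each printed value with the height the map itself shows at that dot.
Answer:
D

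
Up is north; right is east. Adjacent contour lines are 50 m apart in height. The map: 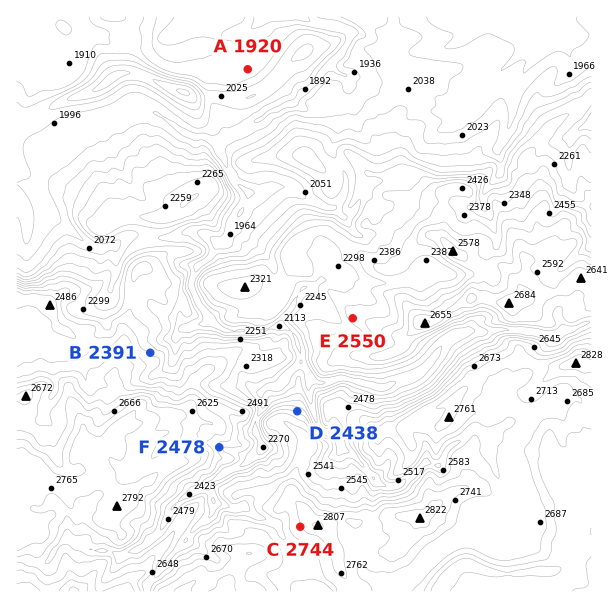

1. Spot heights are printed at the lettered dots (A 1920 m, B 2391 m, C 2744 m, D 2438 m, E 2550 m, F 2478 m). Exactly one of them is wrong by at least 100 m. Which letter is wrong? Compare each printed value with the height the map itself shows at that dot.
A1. E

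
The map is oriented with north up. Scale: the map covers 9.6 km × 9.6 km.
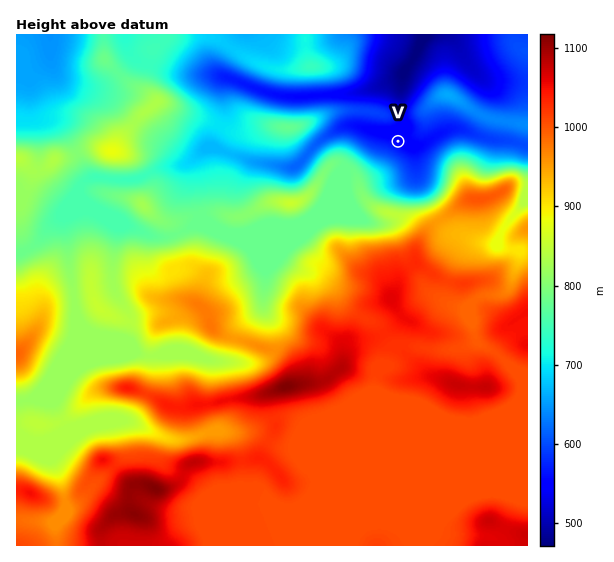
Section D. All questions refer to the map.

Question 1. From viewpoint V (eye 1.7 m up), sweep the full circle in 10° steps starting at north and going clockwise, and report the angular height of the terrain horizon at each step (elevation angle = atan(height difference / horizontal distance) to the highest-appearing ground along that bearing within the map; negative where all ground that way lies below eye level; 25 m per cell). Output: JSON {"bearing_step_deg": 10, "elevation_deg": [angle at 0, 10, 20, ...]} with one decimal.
{"bearing_step_deg": 10, "elevation_deg": [1.2, -0.1, 0.9, 3.6, 4.8, 4.8, 4.0, 3.2, 2.5, 3.4, 7.6, 11.3, 14.1, 15.3, 14.6, 14.1, 13.9, 13.4, 12.6, 12.5, 12.0, 13.0, 13.6, 14.0, 13.6, 12.4, 9.9, 5.3, 6.6, 4.5, 3.3, 5.1, 4.7, 4.1, 3.9, 2.9]}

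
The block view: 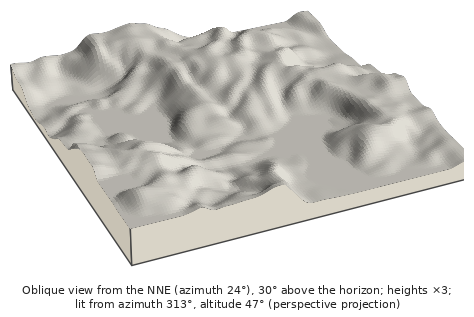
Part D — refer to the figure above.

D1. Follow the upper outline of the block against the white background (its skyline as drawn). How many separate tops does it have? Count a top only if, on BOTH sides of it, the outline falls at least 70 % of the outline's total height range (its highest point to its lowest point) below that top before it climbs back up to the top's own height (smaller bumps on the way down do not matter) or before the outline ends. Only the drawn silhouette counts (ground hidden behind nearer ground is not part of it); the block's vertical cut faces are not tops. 0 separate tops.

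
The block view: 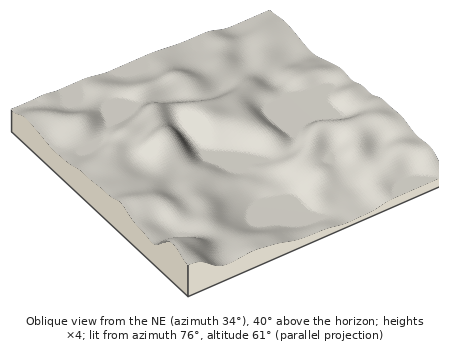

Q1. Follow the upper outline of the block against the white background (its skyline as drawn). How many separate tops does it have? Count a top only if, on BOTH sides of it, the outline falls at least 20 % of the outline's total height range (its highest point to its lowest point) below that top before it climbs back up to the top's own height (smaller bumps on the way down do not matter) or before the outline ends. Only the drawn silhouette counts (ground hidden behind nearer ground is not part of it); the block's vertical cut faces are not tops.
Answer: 1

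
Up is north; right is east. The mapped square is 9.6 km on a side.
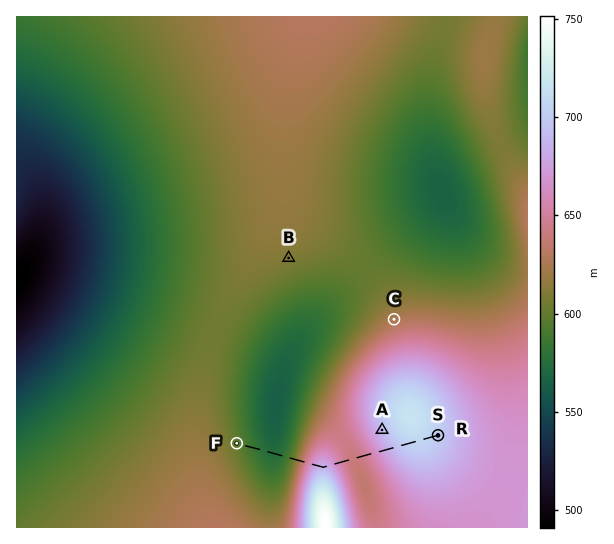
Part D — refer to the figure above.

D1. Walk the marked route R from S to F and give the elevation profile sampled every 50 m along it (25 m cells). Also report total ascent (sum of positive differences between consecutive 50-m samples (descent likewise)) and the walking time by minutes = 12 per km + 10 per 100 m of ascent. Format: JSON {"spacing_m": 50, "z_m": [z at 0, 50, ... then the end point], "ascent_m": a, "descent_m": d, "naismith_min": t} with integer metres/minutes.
{"spacing_m": 50, "z_m": [701, 703, 704, 705, 706, 707, 707, 708, 707, 707, 706, 705, 704, 702, 700, 698, 695, 692, 689, 685, 681, 677, 673, 669, 665, 660, 656, 652, 649, 646, 643, 641, 640, 640, 641, 643, 646, 650, 655, 660, 666, 671, 677, 681, 685, 686, 683, 680, 674, 667, 659, 651, 641, 632, 623, 614, 606, 598, 592, 586, 582, 579, 577, 575, 574, 574, 575, 576, 577, 579, 581, 583, 585, 588, 590, 592, 595, 597, 599, 600], "ascent_m": 77, "descent_m": 179, "naismith_min": 55}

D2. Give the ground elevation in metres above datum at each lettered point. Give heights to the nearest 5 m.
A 690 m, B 610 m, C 625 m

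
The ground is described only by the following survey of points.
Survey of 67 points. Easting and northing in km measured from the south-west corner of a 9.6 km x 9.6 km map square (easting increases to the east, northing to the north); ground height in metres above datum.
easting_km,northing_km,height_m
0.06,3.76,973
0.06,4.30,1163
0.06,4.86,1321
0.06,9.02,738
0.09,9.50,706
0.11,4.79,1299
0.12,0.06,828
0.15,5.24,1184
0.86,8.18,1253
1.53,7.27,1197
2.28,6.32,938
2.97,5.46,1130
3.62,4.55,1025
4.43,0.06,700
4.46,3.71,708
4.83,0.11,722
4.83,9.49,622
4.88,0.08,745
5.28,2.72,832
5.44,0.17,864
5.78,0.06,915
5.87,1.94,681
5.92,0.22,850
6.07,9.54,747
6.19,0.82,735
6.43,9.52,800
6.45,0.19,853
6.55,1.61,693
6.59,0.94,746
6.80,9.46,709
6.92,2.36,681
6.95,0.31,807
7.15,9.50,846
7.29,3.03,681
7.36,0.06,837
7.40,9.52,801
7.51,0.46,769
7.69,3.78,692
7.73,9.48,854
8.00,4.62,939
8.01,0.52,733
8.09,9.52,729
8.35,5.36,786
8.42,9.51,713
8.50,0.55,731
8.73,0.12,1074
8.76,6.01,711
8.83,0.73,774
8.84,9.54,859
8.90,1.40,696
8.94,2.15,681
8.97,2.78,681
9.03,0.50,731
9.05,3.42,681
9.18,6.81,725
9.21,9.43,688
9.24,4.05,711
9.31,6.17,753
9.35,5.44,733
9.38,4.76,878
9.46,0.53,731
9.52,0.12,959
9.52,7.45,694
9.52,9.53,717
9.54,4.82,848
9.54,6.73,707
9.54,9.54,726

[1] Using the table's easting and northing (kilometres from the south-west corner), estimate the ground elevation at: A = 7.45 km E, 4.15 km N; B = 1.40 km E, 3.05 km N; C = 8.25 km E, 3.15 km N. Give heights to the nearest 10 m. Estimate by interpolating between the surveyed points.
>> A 720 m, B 870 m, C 680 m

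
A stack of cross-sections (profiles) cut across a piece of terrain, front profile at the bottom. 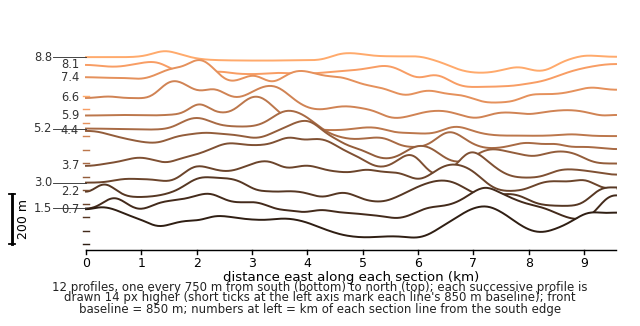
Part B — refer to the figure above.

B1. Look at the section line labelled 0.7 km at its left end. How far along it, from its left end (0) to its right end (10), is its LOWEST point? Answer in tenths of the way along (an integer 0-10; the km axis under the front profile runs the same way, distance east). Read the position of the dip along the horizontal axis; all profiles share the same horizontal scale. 6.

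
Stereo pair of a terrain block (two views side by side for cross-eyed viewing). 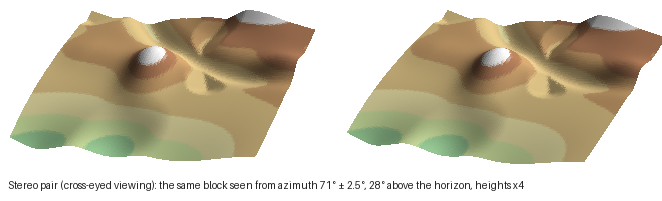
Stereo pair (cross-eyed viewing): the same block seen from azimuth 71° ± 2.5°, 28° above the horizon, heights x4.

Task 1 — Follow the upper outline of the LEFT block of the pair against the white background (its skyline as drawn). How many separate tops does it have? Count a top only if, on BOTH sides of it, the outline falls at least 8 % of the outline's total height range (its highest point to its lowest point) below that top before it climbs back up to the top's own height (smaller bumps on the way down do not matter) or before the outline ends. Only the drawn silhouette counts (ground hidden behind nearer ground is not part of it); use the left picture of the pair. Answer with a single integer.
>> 2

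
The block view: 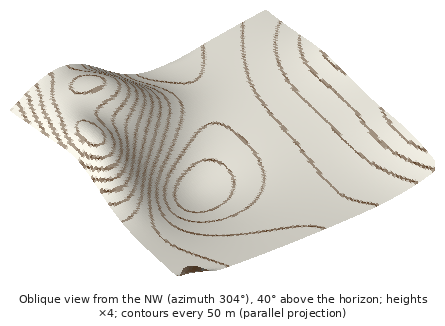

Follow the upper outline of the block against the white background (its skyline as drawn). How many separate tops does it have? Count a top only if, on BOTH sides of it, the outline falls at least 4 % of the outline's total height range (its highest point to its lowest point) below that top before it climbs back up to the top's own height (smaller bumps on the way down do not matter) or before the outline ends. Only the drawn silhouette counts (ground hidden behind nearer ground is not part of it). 2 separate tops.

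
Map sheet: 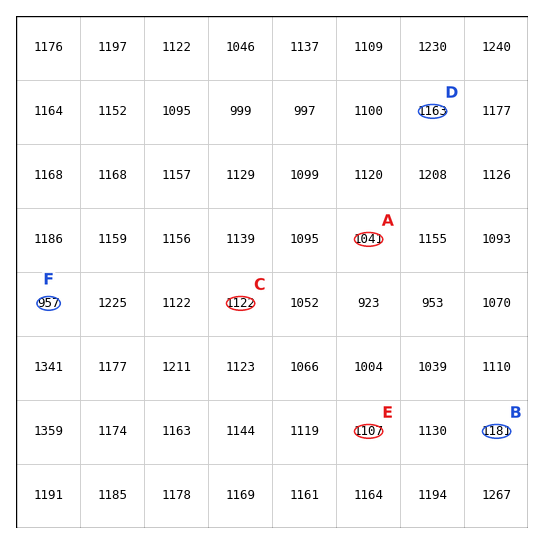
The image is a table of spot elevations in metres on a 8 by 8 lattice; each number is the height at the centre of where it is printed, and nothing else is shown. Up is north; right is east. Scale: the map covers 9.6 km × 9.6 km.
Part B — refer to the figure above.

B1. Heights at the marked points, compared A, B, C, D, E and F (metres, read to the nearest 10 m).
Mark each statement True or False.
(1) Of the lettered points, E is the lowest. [False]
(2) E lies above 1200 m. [False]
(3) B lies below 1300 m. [True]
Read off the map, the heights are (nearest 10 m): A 1040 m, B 1180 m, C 1120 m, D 1160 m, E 1110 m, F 960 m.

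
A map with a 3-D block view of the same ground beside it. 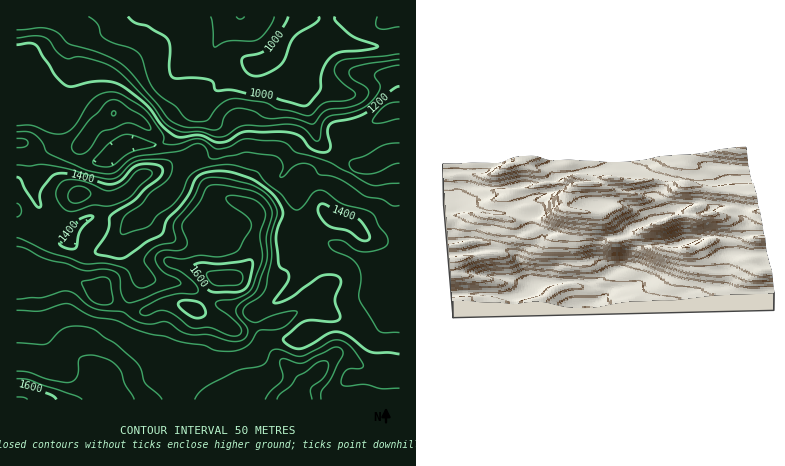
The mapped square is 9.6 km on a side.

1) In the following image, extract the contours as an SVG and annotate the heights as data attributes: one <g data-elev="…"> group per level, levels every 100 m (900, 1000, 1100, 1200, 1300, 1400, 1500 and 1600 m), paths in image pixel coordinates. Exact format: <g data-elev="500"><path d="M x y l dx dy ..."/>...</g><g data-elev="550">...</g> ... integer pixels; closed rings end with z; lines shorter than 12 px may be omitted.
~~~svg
<g data-elev="1000"><path d="M288 16l-12 22-8 10-8 5-14 3-4 2 1 8 5 8 6 2 6 0 19-10 5-6 10-22 6-6 16-10 3-2 0-4"/><path d="M335 16l1 6 14 13 28 11-10 4-28 2-8 4-6 6-4 8-2 20-11 14-5 2-36-10-18-2-18-4-16 1-4-9-6-3-32-1-3-2-2-6 1-22-2-9-20-13-14-4-6-6"/></g><g data-elev="1100"><path d="M400 59l-32 5-17 4-2 4 2 6 17 12 1 4-2 4-6 4-7 4-28 4-4 4-8 10-24-6-24 0-14-7-14-3-6 2-6 4-6 14-8 2-10-2-18-1-12-6-42-50-16-12-20-8-24-7-12-11-8-4-10-1-24 2"/></g><g data-elev="1200"><path d="M400 86l-10 5-26 23-10 4-18 3-6 3-3 8 3 16-4 4-6 0-6-2-6-4-8-10-14-4-40 0-7 2-11 7-10 1-18-7-20 2-6-2-12-9-18-23-18-14-10-6-18-2-26 6-6-1-11-12-19-28-6-3-14 2"/></g><g data-elev="1300"><path d="M400 205l-8 1-10-7-16-3-26-17-10-3-11-2-6-8-5-2-6-1-6 2-12 11-4 1 0-1 3-8-1-4-4-6-6-3-26-3-34 7-3-1-5-12-4-2-4 0-18 7-42 6-8 3-12 12-10 2-20-4-33-14-7-4-4-10-8-8-6-2-12 0"/><path d="M76 154l6 0 6-3 11-17 5-3 24-8 6 1 14 6 3 0-1-4-8-10-22-14-6-2-4 0-20 20-16 20-2 8z"/></g><g data-elev="1400"><path d="M400 354l-30-2-22-16-10-4-10 2-15 10-11 5-9-1-9-6 0-4 20-17 8-1 20 2 7-2 1-4-5-16 6-20-2-2-3-3-14 1-33 22-9 5-6-1 13-18 2-6-1-6-9-6-3-24 1-10 5-16 1-4-4-10-6-8-21-15-18-6-10-2-14 1-10 3-5 5-5 12-6 9-17 19-5 14-16 8-20 15-6 2-22-4-3-3 13-20 2-16 24-16 11-12 14-10 4-6-2-6-11-2-12 1-6 4-12 12-10 3-40-10-14 0-5 4-10 12-1 6 1 10-1 2-6-4-9-14-5-11-4-2"/><path d="M68 249l-7-3-2-4 7-8 6-10 11-6 9-2 0 2-12 12-4 18-4 1z"/><path d="M362 240l6 0 2-4-4-9-7-7-23-9-12-7-4 1-2 3 1 6 7 10 6 4 16 3z"/></g><g data-elev="1500"><path d="M134 400l-9-16-4-12-4-6-7-6-14-4-8-1-8 3-2 3-1 15-3 4-4 2-21-2-21-8-12-1"/><path d="M321 400l1-10 8-11 13-23-1-6-4-3-6 1-30 15-6 0-12-4-3 1-1 4 3 10-1 6-12 12-5 8"/><path d="M16 299l26-1 20-7 6 0 8 3 9 10 7 4 10 2 20 2 11 8 7 3 10 1 16-2 4 2 10 7 8 3 20 1 22 6 10 0 6-5 2-6-2-4-9-10-1-6 4-6 14-10 4-8 9-26-1-23 6-25-6-13-12-7-32-7-8 0-6 1-3 4-6 12-17 22 0 6 5 12-1 4-6 4-18 1-7 5 1 6 4 7 6 5 12 6 3 2-1 2-50 19-4-1-3-4-2-8-1-12-6-7-10-2-22 1-16-6-20-5-20-11-10-2"/><path d="M72 202l6 1 6-3 6-4 0-4-8-6-9 2-3 3-2 5 1 3z"/></g><g data-elev="1600"><path d="M56 400l-6-5-20-8-14-1"/><path d="M194 318l6 0 5-4 0-4-3-6-4-2-8-2-8 0-3 2-1 4 3 2z"/><path d="M211 292l25 0 8-3 6-9 3-14-1-6-2 0-30 4-18-1-9 3-2 2 2 4 14 16z"/></g>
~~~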